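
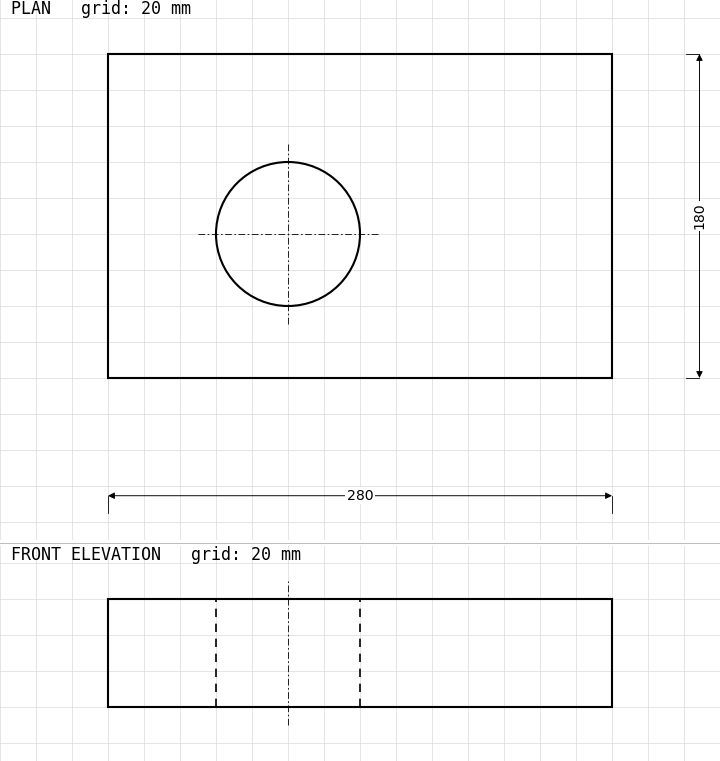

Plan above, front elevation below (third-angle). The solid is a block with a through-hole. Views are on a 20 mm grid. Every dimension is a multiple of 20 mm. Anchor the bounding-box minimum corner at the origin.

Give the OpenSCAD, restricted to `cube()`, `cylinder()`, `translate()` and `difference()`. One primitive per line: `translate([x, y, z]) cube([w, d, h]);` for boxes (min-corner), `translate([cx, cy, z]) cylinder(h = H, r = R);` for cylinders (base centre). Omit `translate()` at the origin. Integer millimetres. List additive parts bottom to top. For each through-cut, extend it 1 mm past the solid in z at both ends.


difference() {
  cube([280, 180, 60]);
  translate([100, 80, -1]) cylinder(h = 62, r = 40);
}


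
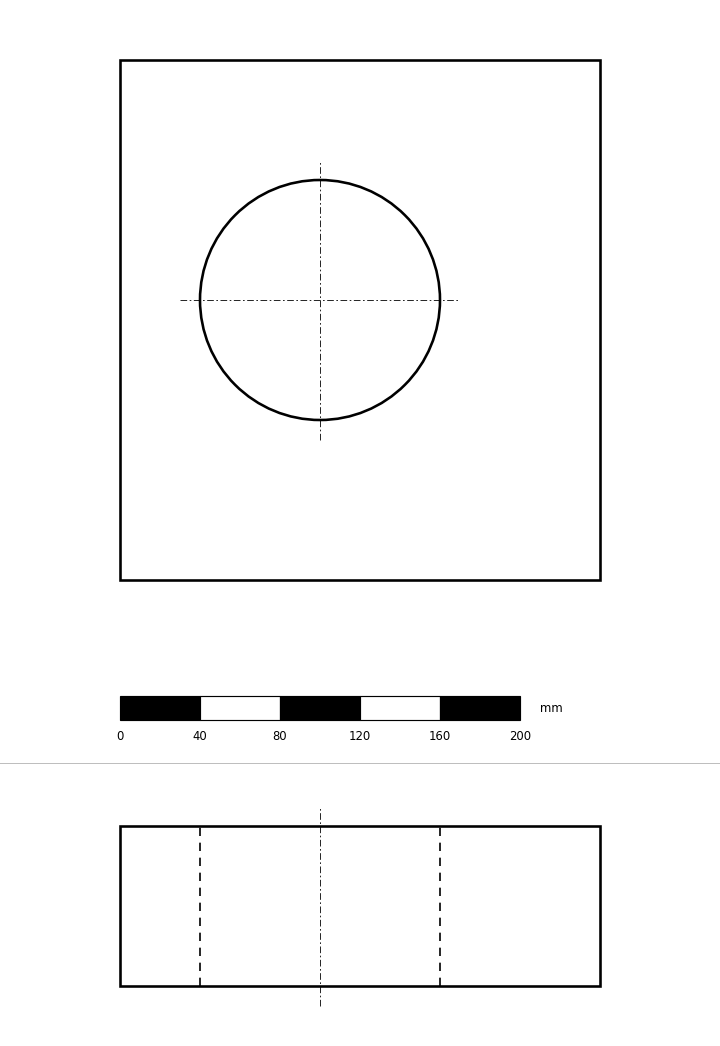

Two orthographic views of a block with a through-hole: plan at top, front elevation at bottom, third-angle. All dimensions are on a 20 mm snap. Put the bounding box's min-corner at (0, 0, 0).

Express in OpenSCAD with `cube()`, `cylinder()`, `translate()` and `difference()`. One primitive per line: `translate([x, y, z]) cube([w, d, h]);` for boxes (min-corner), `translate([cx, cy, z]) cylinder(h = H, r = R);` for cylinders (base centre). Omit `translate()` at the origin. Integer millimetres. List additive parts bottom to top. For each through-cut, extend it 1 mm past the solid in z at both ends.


difference() {
  cube([240, 260, 80]);
  translate([100, 140, -1]) cylinder(h = 82, r = 60);
}


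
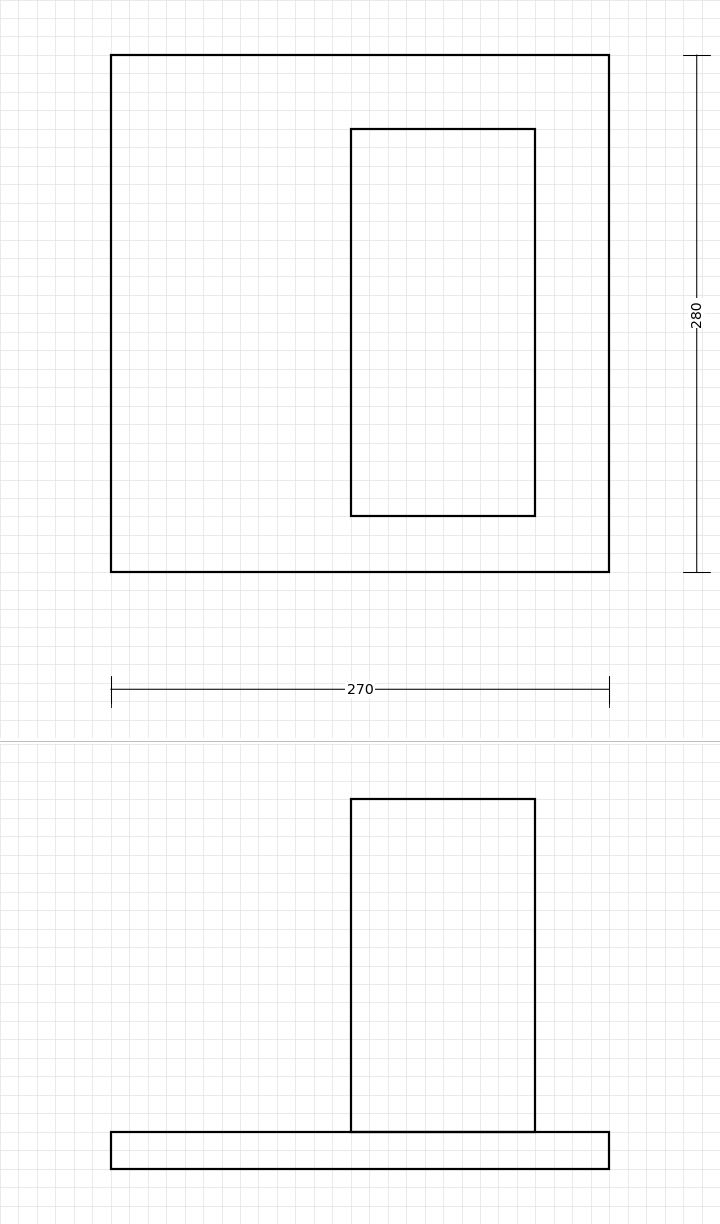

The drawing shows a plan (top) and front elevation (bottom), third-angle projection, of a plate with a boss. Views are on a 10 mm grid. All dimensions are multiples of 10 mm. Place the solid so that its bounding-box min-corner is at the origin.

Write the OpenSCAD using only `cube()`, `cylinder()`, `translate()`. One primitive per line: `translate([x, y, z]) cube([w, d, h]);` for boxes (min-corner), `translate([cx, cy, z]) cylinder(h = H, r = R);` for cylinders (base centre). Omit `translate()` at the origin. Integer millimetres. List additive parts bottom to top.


cube([270, 280, 20]);
translate([130, 30, 20]) cube([100, 210, 180]);


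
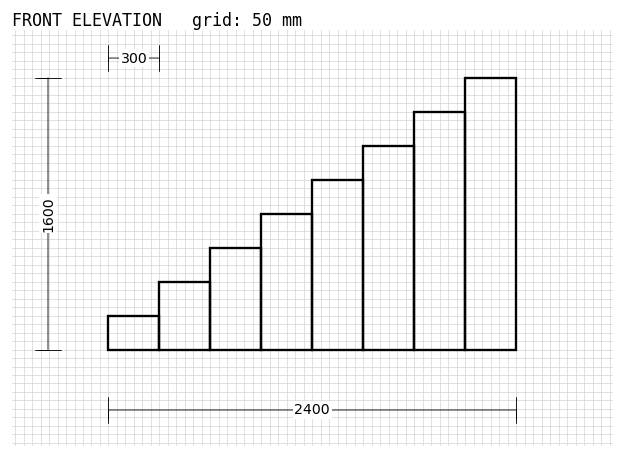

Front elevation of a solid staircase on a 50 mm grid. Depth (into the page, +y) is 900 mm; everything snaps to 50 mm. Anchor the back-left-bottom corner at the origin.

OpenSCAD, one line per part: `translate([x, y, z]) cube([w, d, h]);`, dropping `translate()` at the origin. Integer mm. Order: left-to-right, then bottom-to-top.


cube([300, 900, 200]);
translate([300, 0, 0]) cube([300, 900, 400]);
translate([600, 0, 0]) cube([300, 900, 600]);
translate([900, 0, 0]) cube([300, 900, 800]);
translate([1200, 0, 0]) cube([300, 900, 1000]);
translate([1500, 0, 0]) cube([300, 900, 1200]);
translate([1800, 0, 0]) cube([300, 900, 1400]);
translate([2100, 0, 0]) cube([300, 900, 1600]);


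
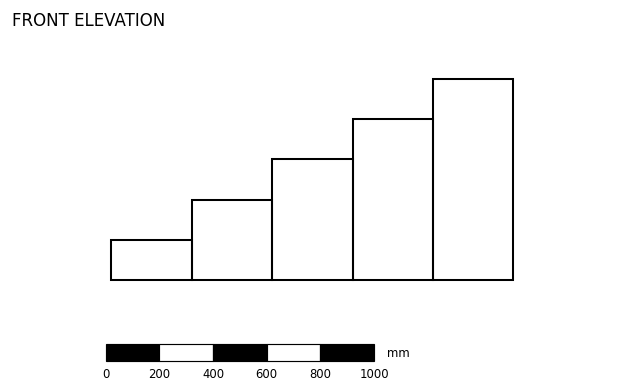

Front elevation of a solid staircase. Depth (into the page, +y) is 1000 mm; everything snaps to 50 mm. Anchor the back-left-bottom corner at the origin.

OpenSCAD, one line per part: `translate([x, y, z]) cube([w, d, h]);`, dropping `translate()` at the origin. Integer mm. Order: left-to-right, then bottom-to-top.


cube([300, 1000, 150]);
translate([300, 0, 0]) cube([300, 1000, 300]);
translate([600, 0, 0]) cube([300, 1000, 450]);
translate([900, 0, 0]) cube([300, 1000, 600]);
translate([1200, 0, 0]) cube([300, 1000, 750]);


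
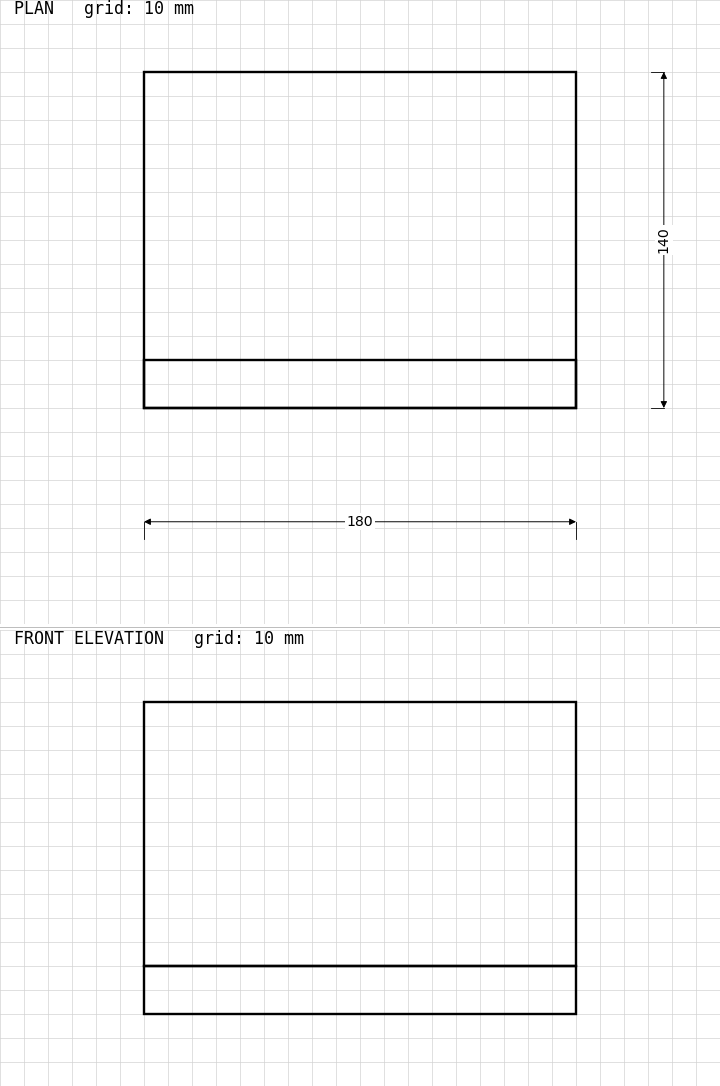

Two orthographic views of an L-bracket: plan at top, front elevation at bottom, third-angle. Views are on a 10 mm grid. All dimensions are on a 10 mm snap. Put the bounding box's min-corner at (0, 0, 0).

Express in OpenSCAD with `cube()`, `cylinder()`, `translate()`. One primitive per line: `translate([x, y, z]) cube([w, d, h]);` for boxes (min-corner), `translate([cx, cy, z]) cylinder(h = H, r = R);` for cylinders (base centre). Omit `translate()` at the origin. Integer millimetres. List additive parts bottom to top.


cube([180, 140, 20]);
translate([0, 0, 20]) cube([180, 20, 110]);


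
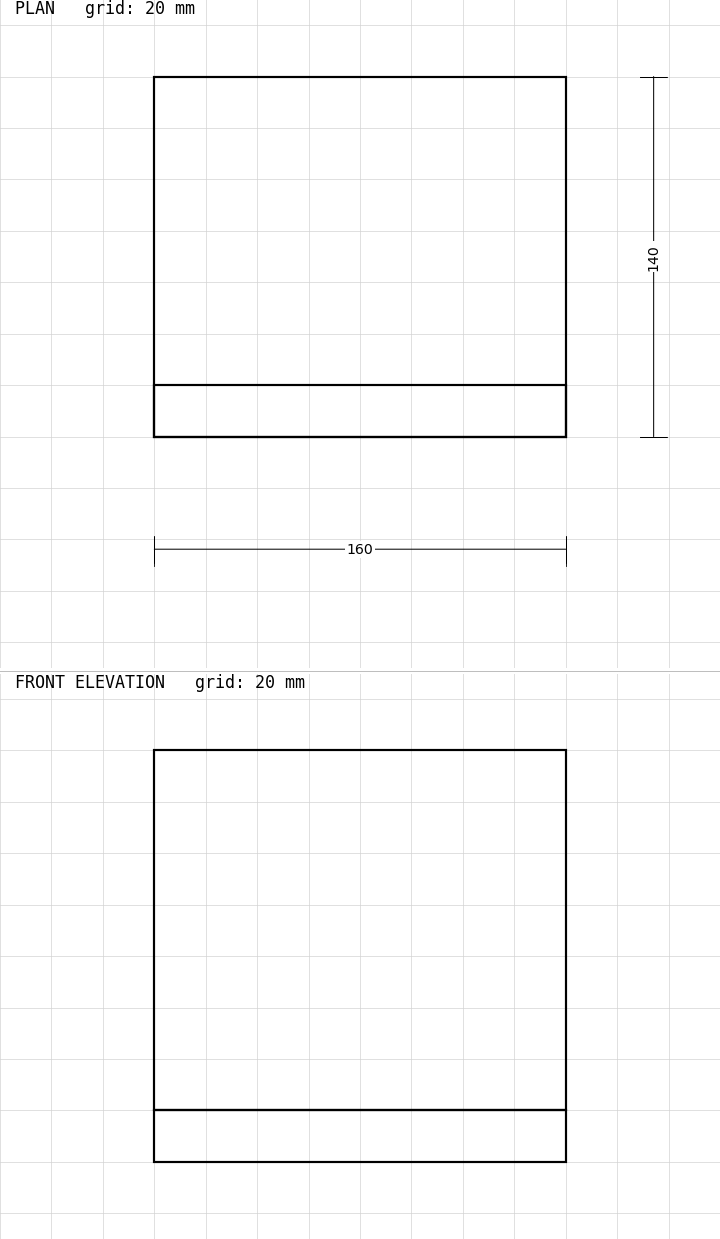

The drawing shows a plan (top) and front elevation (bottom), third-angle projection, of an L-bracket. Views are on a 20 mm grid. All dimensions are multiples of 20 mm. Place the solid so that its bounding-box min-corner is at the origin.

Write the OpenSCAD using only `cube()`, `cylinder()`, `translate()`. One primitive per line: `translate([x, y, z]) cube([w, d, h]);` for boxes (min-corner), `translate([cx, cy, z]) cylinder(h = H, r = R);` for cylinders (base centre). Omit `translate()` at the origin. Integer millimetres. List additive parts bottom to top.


cube([160, 140, 20]);
translate([0, 0, 20]) cube([160, 20, 140]);


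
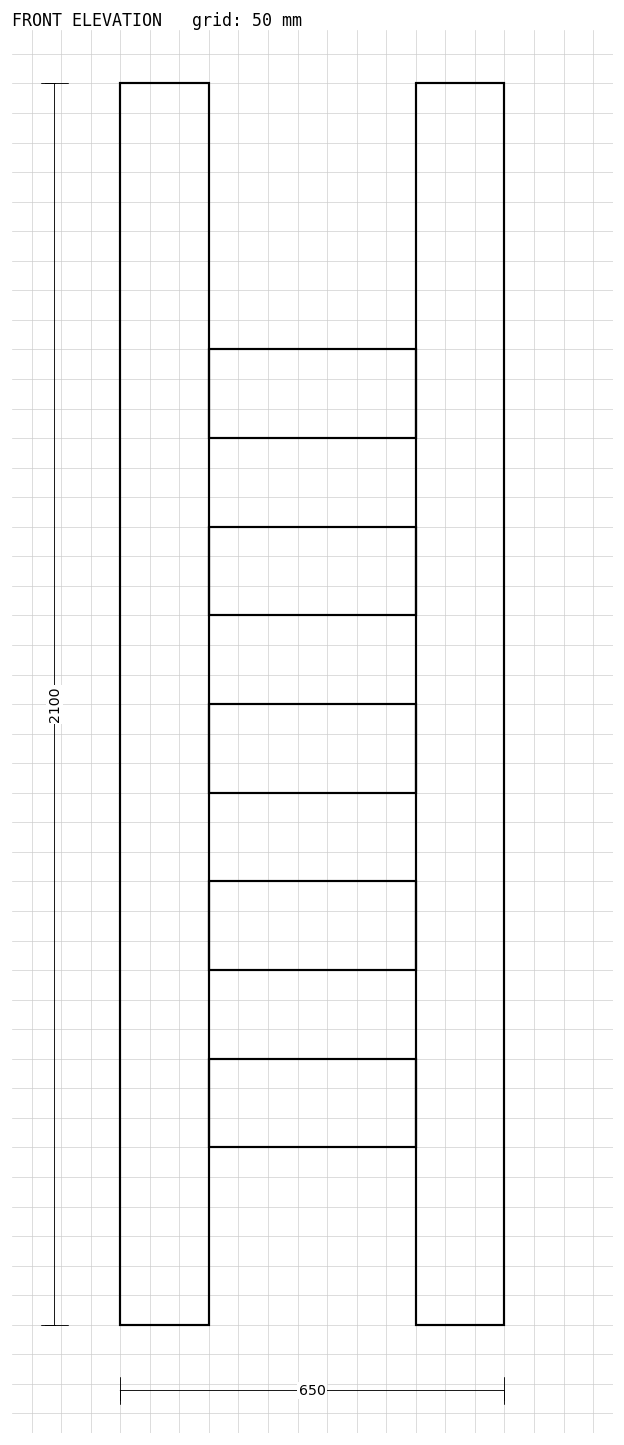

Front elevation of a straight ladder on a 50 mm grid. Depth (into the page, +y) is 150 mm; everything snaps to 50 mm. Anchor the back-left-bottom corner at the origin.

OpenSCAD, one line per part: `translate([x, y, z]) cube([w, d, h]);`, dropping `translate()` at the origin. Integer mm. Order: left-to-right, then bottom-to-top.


cube([150, 150, 2100]);
translate([150, 0, 300]) cube([350, 150, 150]);
translate([150, 0, 600]) cube([350, 150, 150]);
translate([150, 0, 900]) cube([350, 150, 150]);
translate([150, 0, 1200]) cube([350, 150, 150]);
translate([150, 0, 1500]) cube([350, 150, 150]);
translate([500, 0, 0]) cube([150, 150, 2100]);


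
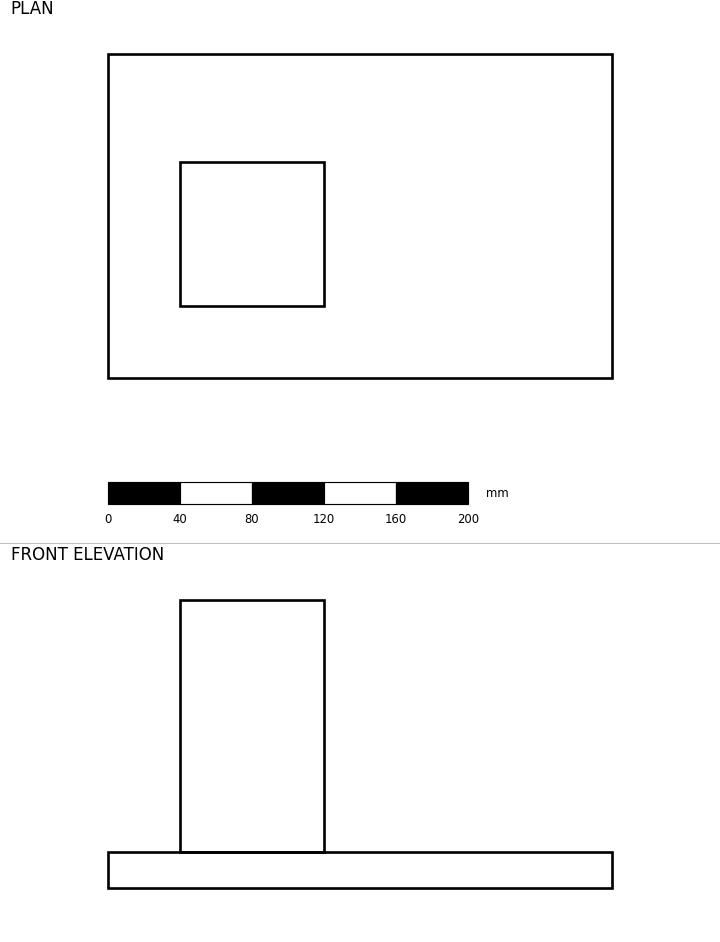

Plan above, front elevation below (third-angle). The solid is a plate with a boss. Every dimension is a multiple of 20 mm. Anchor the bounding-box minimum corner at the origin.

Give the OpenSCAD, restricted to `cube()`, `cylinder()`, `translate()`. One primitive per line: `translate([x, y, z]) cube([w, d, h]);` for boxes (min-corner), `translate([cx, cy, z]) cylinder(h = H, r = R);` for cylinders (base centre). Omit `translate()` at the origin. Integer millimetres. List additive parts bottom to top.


cube([280, 180, 20]);
translate([40, 40, 20]) cube([80, 80, 140]);


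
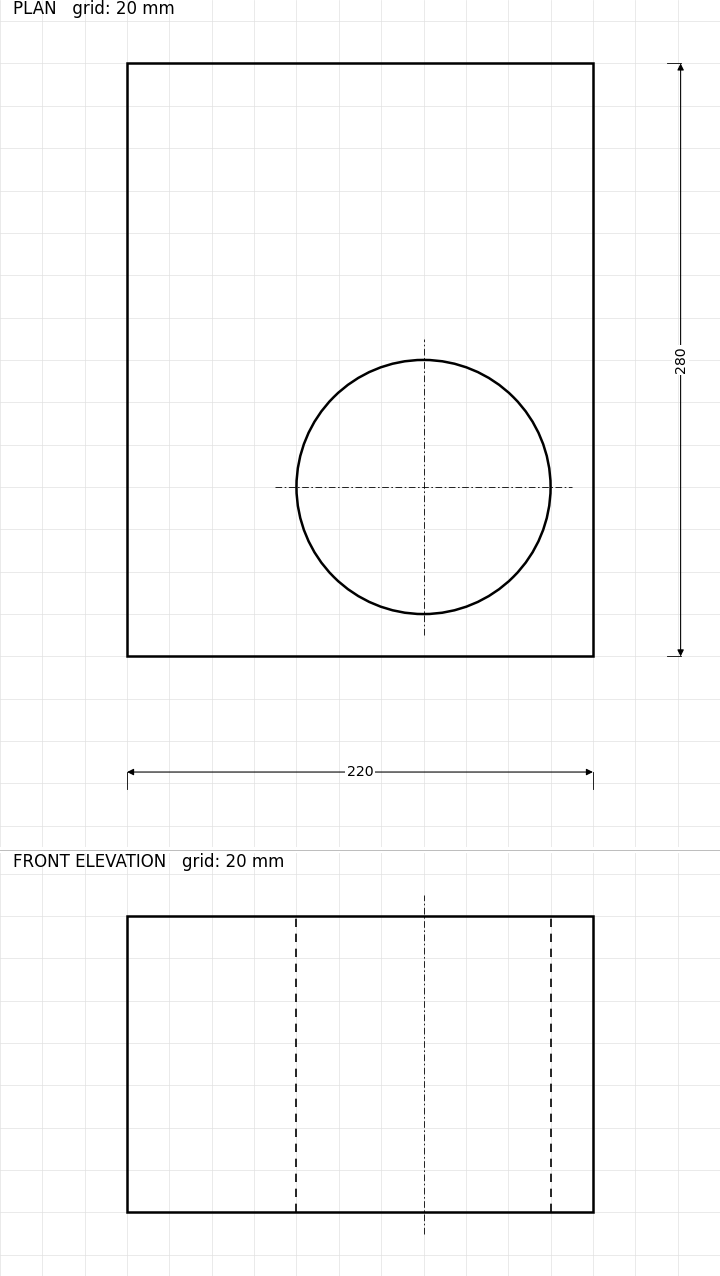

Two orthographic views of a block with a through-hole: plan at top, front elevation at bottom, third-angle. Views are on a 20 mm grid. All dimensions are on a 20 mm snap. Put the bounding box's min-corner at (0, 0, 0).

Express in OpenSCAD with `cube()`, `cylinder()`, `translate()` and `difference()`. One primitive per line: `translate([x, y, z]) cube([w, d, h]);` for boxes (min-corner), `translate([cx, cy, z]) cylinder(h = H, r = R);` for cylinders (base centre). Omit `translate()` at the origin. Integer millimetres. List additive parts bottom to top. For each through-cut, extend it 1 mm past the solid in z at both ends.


difference() {
  cube([220, 280, 140]);
  translate([140, 80, -1]) cylinder(h = 142, r = 60);
}


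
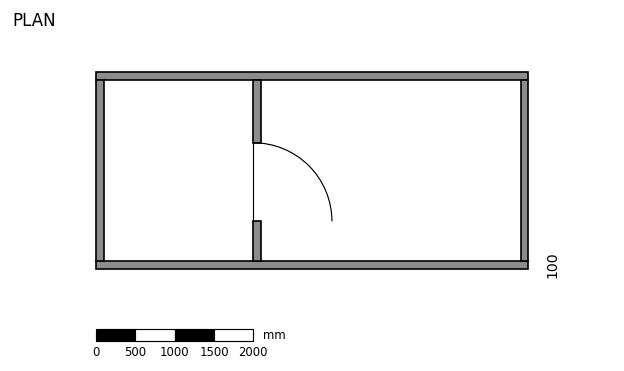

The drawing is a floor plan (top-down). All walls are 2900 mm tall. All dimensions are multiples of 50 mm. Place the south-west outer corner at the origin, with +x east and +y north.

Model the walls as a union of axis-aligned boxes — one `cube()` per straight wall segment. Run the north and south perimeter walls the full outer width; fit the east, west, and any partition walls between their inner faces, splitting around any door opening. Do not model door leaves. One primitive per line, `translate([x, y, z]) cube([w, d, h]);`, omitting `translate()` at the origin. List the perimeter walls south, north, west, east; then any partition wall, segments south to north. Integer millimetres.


cube([5500, 100, 2900]);
translate([0, 2400, 0]) cube([5500, 100, 2900]);
translate([0, 100, 0]) cube([100, 2300, 2900]);
translate([5400, 100, 0]) cube([100, 2300, 2900]);
translate([2000, 100, 0]) cube([100, 500, 2900]);
translate([2000, 1600, 0]) cube([100, 800, 2900]);


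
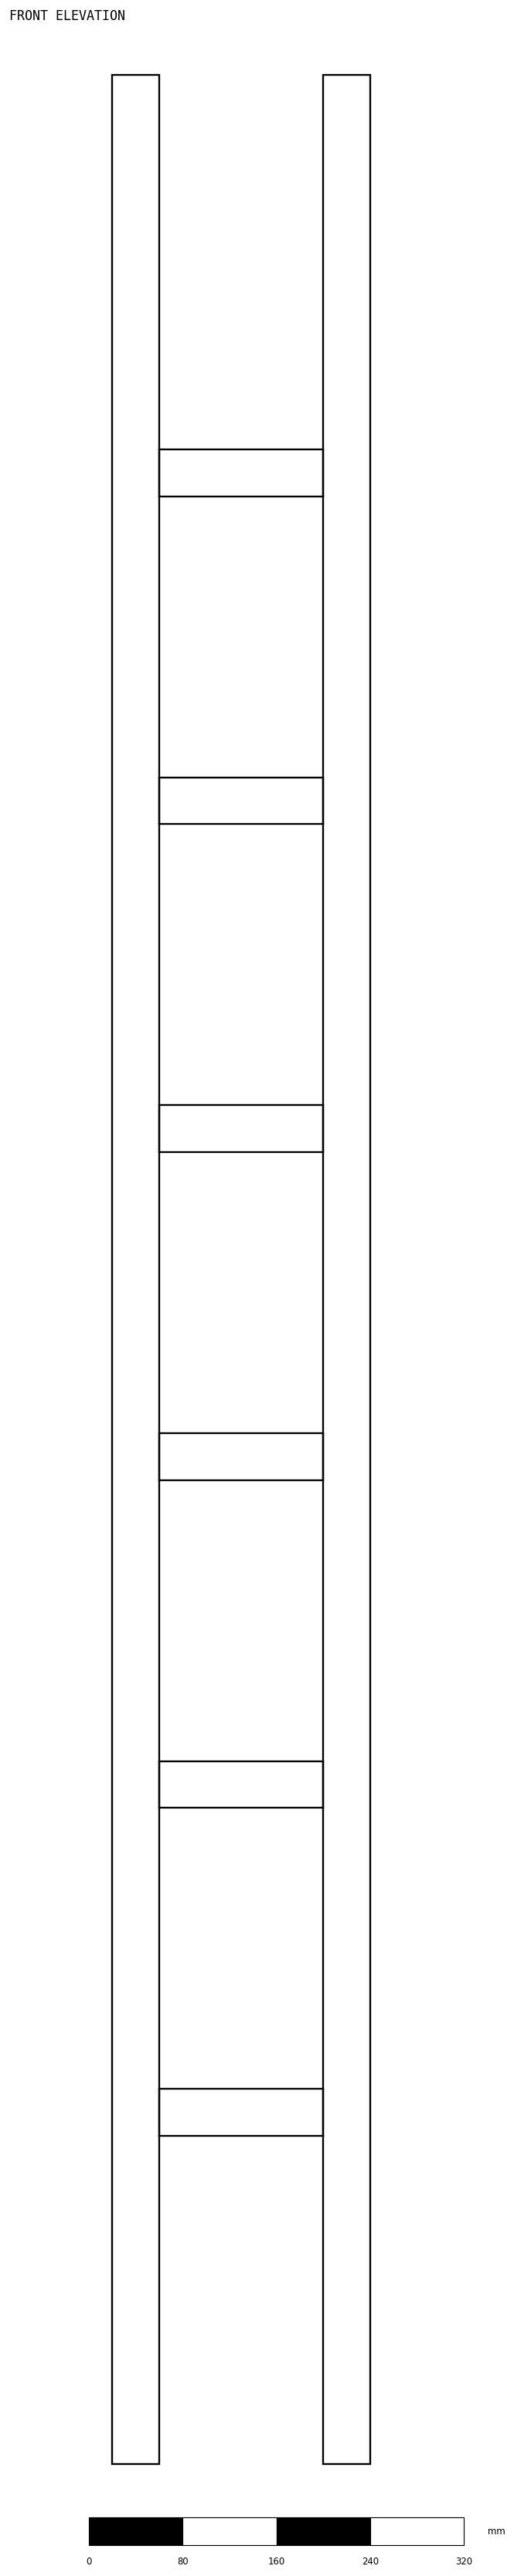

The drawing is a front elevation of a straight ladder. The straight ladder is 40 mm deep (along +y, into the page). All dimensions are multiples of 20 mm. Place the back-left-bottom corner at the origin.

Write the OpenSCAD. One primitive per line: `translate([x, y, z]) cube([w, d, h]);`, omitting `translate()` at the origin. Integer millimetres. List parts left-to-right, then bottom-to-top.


cube([40, 40, 2040]);
translate([40, 0, 280]) cube([140, 40, 40]);
translate([40, 0, 560]) cube([140, 40, 40]);
translate([40, 0, 840]) cube([140, 40, 40]);
translate([40, 0, 1120]) cube([140, 40, 40]);
translate([40, 0, 1400]) cube([140, 40, 40]);
translate([40, 0, 1680]) cube([140, 40, 40]);
translate([180, 0, 0]) cube([40, 40, 2040]);


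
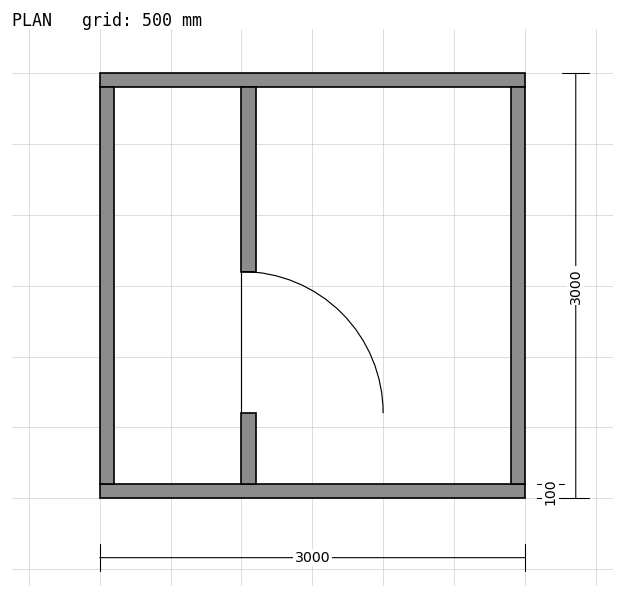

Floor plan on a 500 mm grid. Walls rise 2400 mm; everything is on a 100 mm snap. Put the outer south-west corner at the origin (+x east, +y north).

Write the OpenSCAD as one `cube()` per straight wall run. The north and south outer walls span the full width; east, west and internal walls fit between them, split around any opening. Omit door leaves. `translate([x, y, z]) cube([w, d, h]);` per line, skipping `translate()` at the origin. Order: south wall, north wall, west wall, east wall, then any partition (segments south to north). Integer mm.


cube([3000, 100, 2400]);
translate([0, 2900, 0]) cube([3000, 100, 2400]);
translate([0, 100, 0]) cube([100, 2800, 2400]);
translate([2900, 100, 0]) cube([100, 2800, 2400]);
translate([1000, 100, 0]) cube([100, 500, 2400]);
translate([1000, 1600, 0]) cube([100, 1300, 2400]);


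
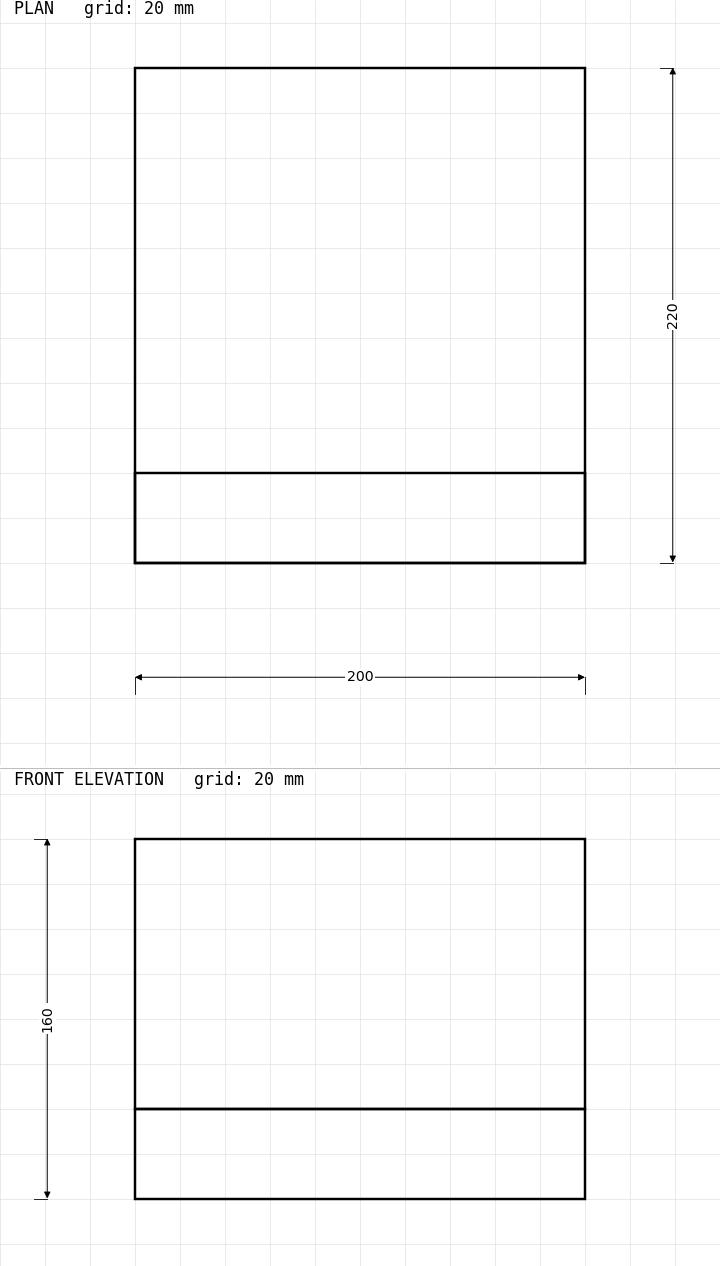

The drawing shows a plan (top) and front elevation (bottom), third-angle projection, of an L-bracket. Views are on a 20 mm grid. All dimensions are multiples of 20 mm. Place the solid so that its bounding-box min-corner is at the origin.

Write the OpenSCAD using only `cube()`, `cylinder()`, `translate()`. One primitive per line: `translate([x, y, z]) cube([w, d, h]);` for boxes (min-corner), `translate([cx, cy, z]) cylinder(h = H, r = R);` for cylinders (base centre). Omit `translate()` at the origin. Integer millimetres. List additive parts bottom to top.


cube([200, 220, 40]);
translate([0, 0, 40]) cube([200, 40, 120]);


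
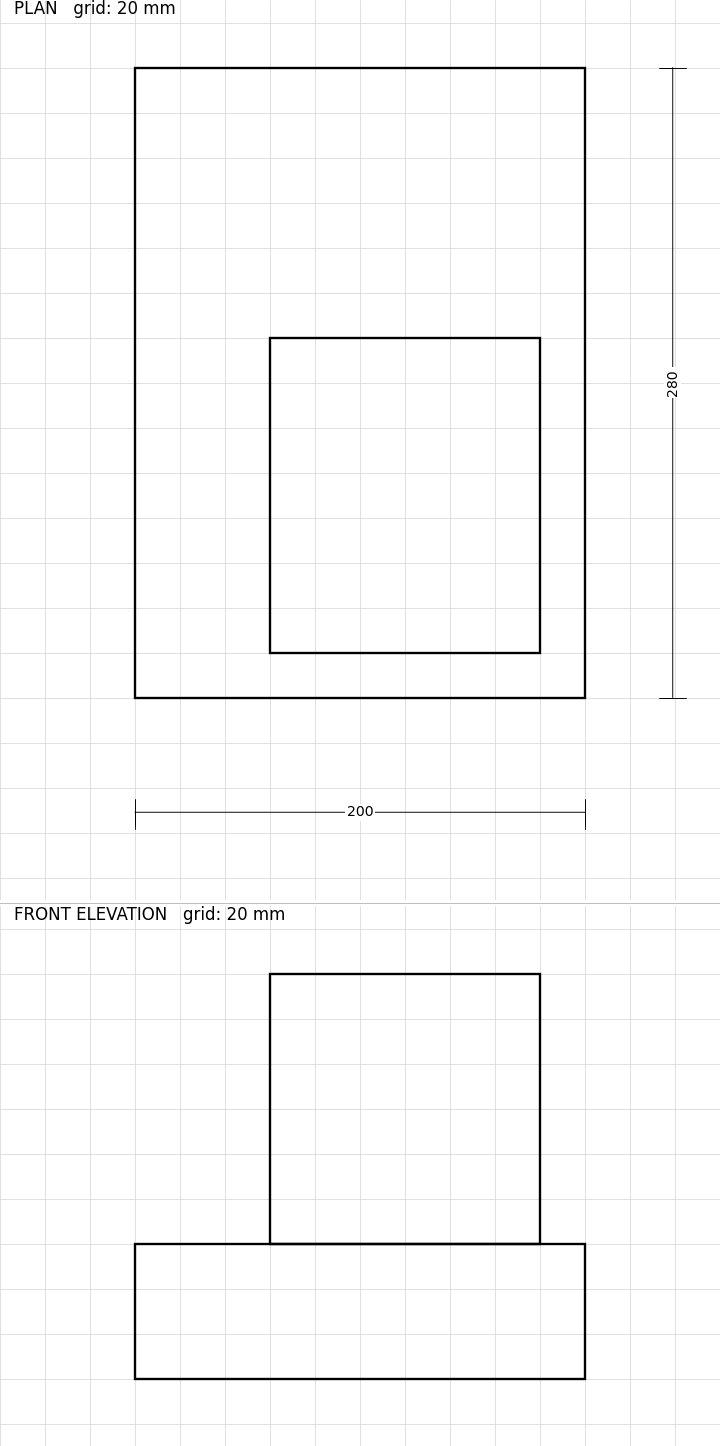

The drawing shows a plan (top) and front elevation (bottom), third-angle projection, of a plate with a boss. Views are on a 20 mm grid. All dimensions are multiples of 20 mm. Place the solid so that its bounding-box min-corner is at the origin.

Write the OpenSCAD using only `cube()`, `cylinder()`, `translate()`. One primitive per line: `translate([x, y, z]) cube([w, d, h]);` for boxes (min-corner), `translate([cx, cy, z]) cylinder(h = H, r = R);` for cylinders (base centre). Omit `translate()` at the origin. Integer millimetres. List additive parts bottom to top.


cube([200, 280, 60]);
translate([60, 20, 60]) cube([120, 140, 120]);


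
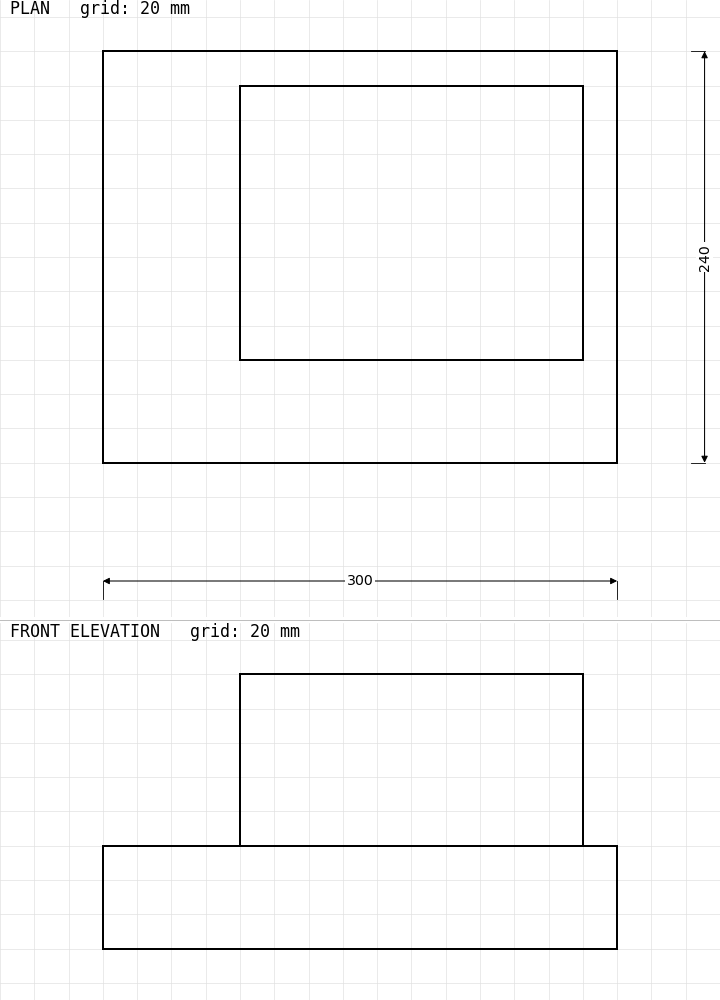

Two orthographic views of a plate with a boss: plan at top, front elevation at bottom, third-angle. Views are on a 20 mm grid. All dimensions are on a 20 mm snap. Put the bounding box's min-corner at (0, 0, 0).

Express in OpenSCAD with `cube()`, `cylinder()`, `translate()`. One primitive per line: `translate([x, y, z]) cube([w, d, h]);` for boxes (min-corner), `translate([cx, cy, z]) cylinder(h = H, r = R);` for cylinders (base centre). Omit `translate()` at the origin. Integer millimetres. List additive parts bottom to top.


cube([300, 240, 60]);
translate([80, 60, 60]) cube([200, 160, 100]);


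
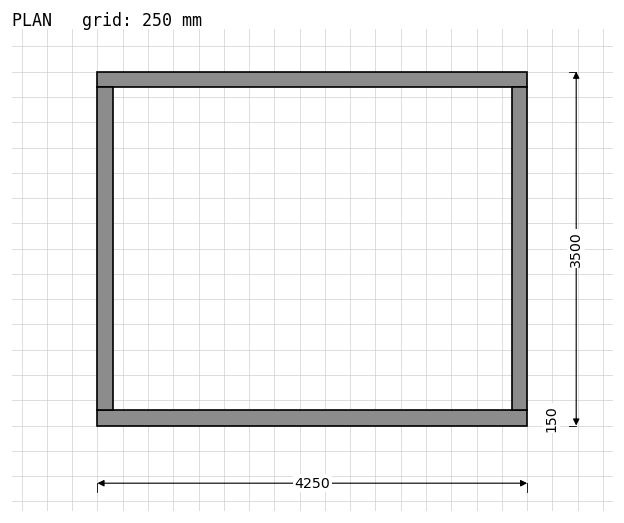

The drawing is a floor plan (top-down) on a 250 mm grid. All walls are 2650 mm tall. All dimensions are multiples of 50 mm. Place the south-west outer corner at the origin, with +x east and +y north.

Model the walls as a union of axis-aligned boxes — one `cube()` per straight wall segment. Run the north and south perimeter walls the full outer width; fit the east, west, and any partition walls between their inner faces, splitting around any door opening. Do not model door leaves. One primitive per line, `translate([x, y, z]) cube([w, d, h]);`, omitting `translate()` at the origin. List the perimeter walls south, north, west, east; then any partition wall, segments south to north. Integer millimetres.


cube([4250, 150, 2650]);
translate([0, 3350, 0]) cube([4250, 150, 2650]);
translate([0, 150, 0]) cube([150, 3200, 2650]);
translate([4100, 150, 0]) cube([150, 3200, 2650]);


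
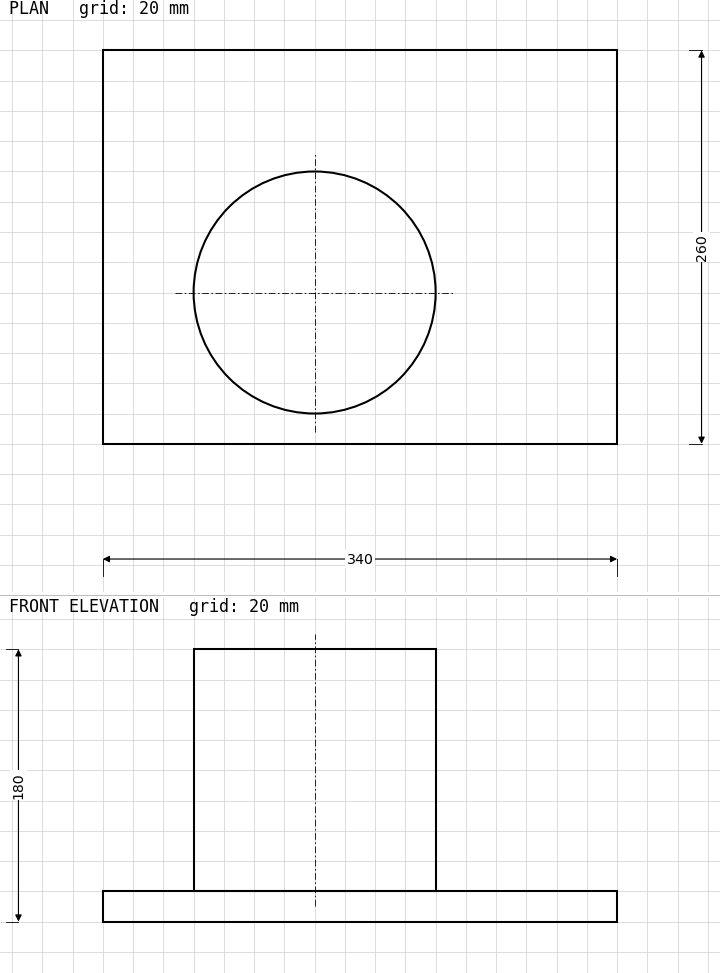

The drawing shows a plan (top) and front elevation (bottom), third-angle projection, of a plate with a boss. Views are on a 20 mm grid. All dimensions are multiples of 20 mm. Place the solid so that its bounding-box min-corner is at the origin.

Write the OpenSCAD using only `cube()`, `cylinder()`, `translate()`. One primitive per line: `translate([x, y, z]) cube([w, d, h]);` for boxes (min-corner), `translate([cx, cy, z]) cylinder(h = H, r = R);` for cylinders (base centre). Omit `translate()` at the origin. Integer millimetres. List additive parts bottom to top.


cube([340, 260, 20]);
translate([140, 100, 20]) cylinder(h = 160, r = 80);


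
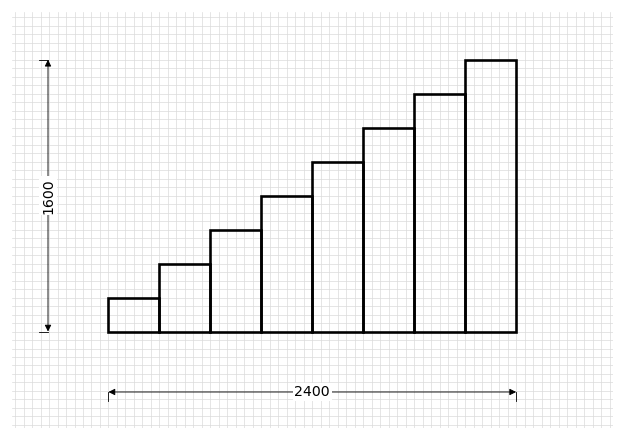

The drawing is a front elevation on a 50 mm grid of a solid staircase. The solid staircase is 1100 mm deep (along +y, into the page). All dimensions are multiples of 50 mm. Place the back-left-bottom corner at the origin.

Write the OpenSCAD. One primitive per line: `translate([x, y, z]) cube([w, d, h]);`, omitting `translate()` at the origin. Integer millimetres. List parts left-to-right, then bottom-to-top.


cube([300, 1100, 200]);
translate([300, 0, 0]) cube([300, 1100, 400]);
translate([600, 0, 0]) cube([300, 1100, 600]);
translate([900, 0, 0]) cube([300, 1100, 800]);
translate([1200, 0, 0]) cube([300, 1100, 1000]);
translate([1500, 0, 0]) cube([300, 1100, 1200]);
translate([1800, 0, 0]) cube([300, 1100, 1400]);
translate([2100, 0, 0]) cube([300, 1100, 1600]);


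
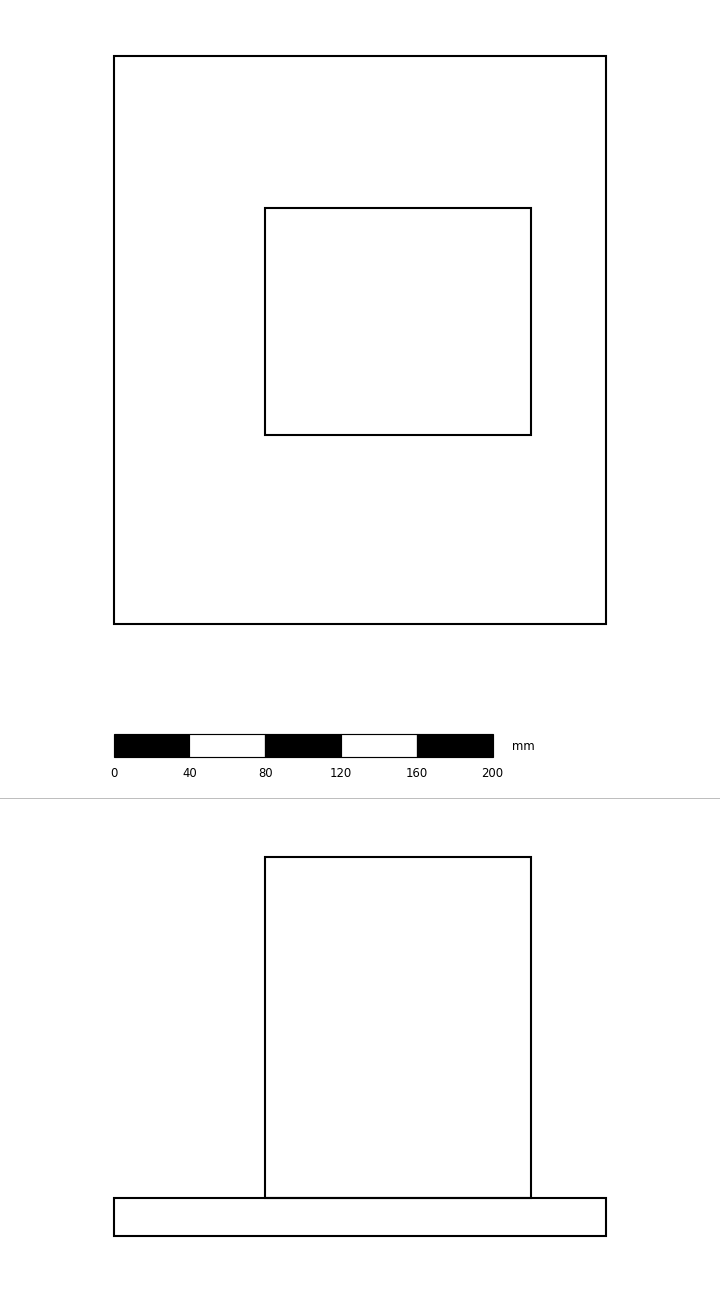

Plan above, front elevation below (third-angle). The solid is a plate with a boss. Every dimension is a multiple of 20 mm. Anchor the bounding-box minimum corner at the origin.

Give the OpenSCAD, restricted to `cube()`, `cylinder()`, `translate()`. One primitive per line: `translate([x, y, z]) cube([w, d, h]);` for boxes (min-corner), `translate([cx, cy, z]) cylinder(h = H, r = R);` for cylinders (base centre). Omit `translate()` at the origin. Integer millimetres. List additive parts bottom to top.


cube([260, 300, 20]);
translate([80, 100, 20]) cube([140, 120, 180]);


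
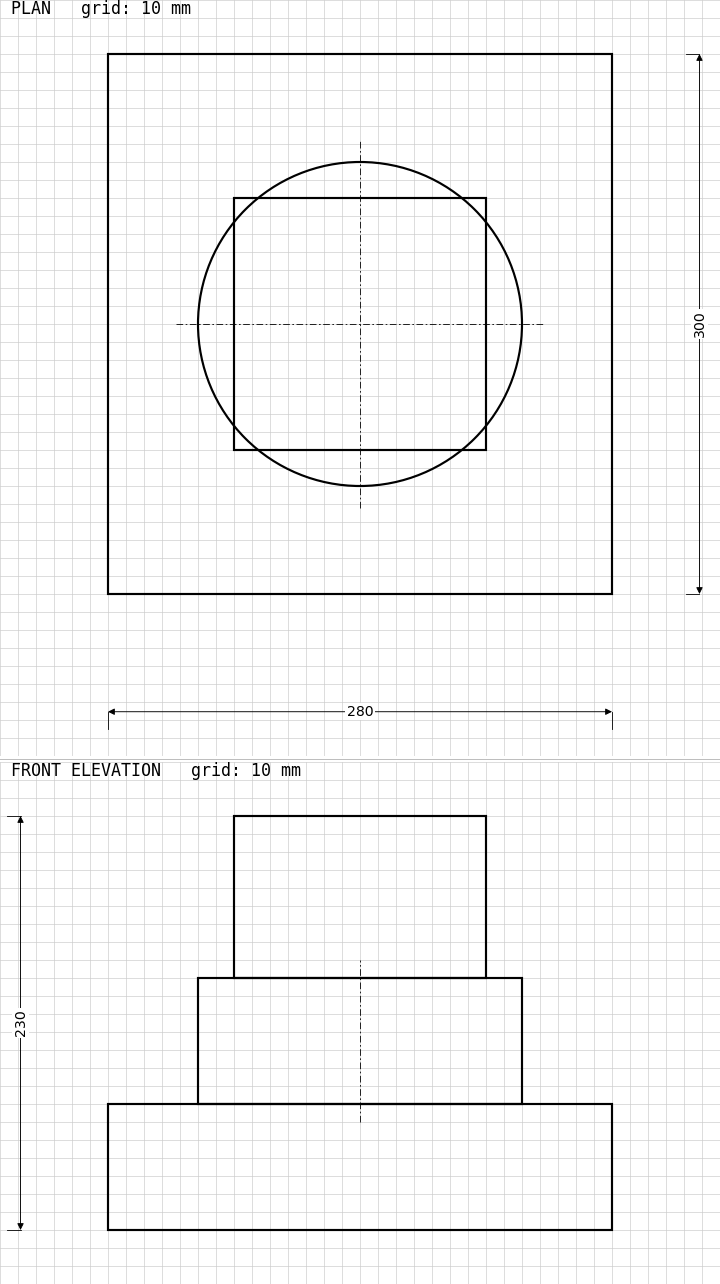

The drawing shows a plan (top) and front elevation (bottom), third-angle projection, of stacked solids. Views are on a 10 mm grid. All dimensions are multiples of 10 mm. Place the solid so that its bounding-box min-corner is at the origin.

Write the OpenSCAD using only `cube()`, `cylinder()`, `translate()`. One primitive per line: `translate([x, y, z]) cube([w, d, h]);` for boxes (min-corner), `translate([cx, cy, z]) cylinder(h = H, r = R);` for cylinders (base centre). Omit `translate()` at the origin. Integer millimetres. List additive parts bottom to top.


cube([280, 300, 70]);
translate([140, 150, 70]) cylinder(h = 70, r = 90);
translate([70, 80, 140]) cube([140, 140, 90]);


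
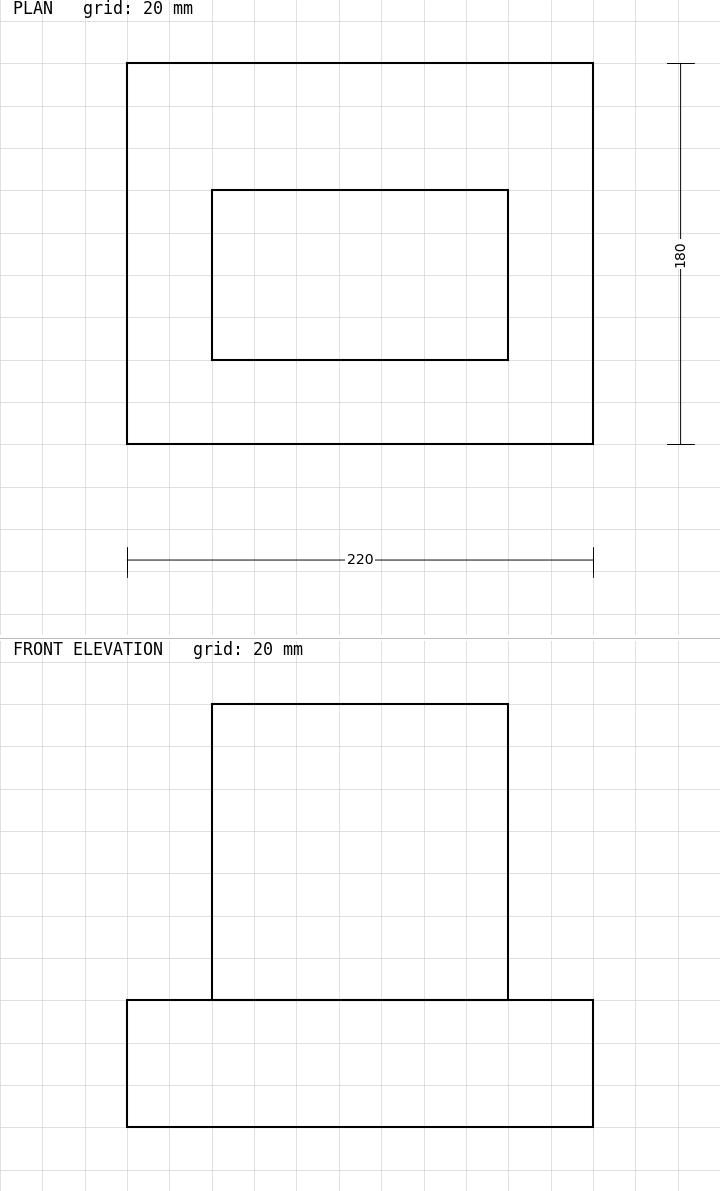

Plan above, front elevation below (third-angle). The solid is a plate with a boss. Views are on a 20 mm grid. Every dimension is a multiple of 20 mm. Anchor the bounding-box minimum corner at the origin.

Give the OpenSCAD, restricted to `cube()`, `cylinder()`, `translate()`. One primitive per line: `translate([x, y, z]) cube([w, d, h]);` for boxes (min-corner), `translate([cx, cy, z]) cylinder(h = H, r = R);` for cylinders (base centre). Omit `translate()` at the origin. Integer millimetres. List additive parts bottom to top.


cube([220, 180, 60]);
translate([40, 40, 60]) cube([140, 80, 140]);


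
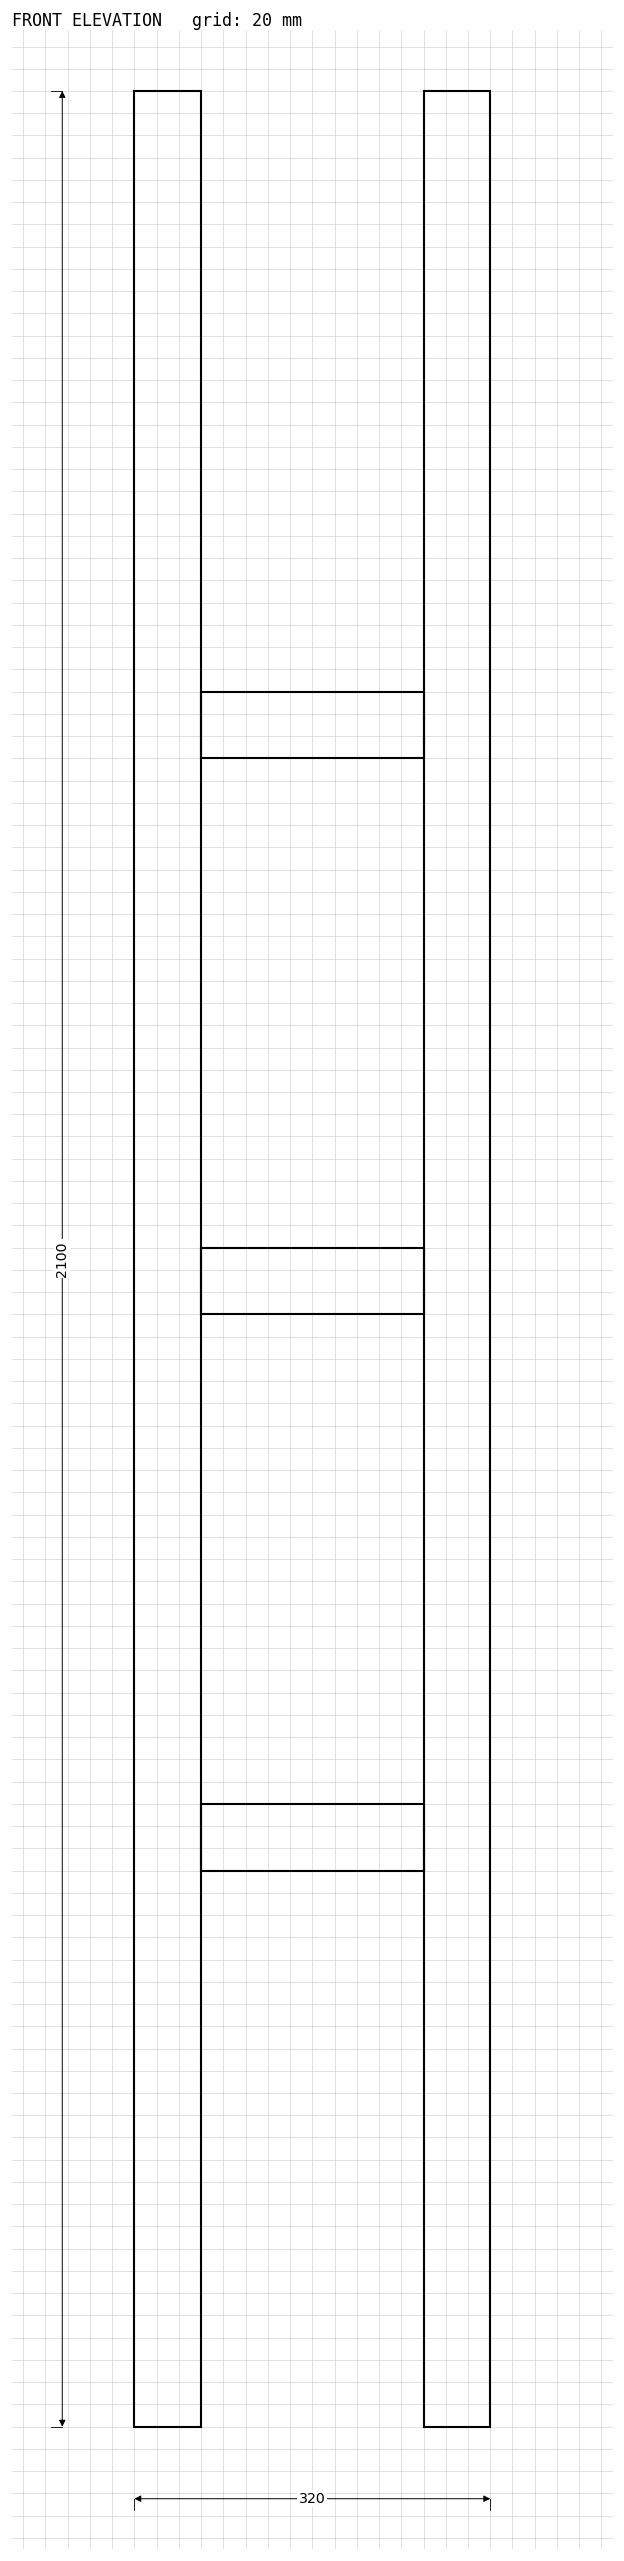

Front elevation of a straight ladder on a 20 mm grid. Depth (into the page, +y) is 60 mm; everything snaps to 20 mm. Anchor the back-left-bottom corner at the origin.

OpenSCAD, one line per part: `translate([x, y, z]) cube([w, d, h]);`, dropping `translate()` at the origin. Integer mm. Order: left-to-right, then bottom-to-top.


cube([60, 60, 2100]);
translate([60, 0, 500]) cube([200, 60, 60]);
translate([60, 0, 1000]) cube([200, 60, 60]);
translate([60, 0, 1500]) cube([200, 60, 60]);
translate([260, 0, 0]) cube([60, 60, 2100]);


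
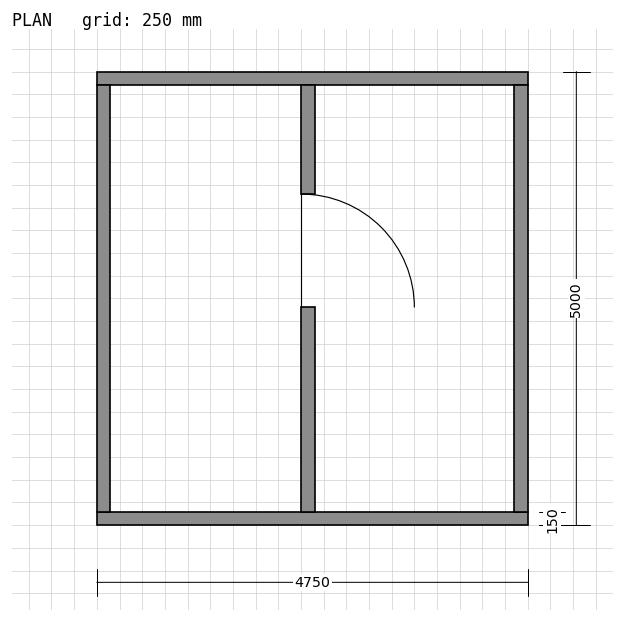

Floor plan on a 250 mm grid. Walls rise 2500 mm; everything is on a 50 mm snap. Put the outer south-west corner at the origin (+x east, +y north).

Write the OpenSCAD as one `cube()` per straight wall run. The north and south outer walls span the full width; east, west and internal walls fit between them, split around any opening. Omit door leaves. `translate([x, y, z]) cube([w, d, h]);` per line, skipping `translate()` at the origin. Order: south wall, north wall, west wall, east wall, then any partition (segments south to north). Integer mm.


cube([4750, 150, 2500]);
translate([0, 4850, 0]) cube([4750, 150, 2500]);
translate([0, 150, 0]) cube([150, 4700, 2500]);
translate([4600, 150, 0]) cube([150, 4700, 2500]);
translate([2250, 150, 0]) cube([150, 2250, 2500]);
translate([2250, 3650, 0]) cube([150, 1200, 2500]);


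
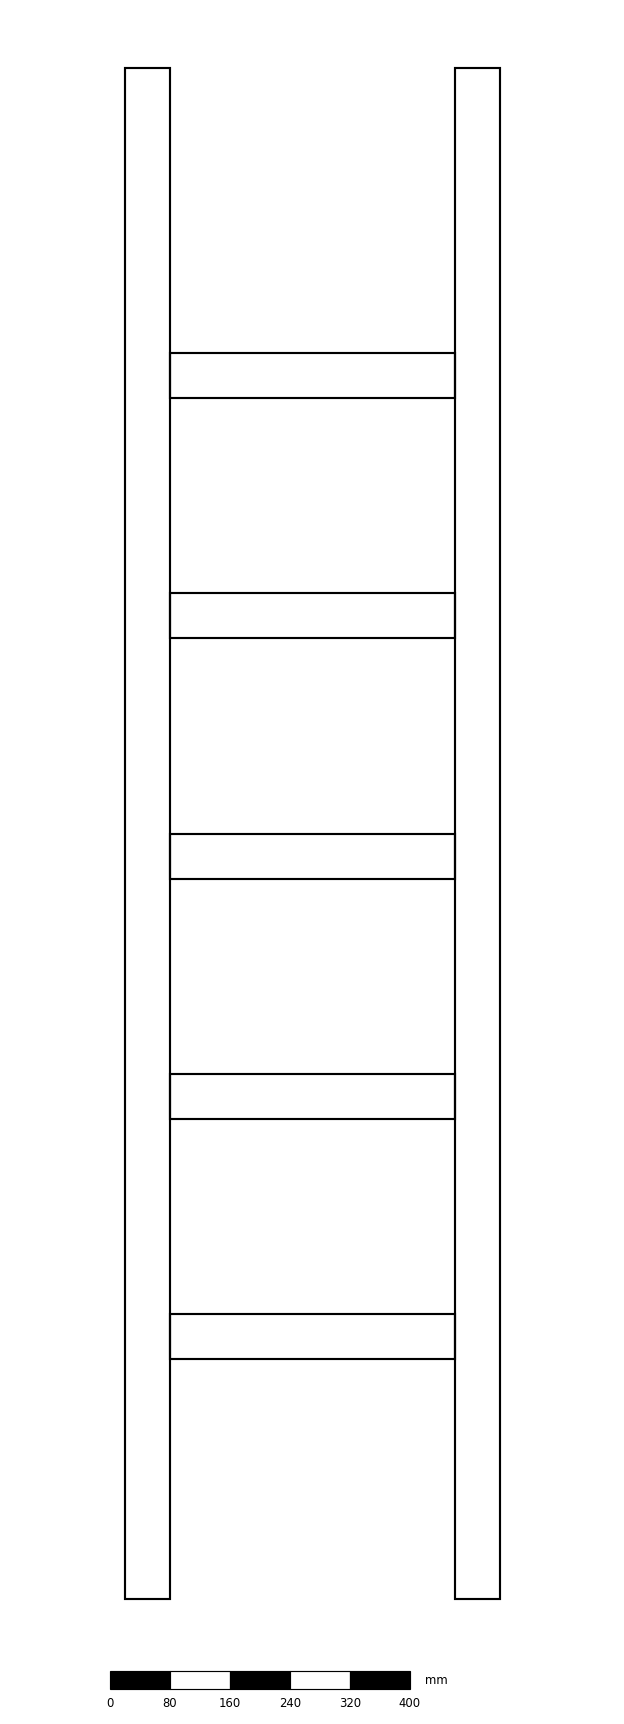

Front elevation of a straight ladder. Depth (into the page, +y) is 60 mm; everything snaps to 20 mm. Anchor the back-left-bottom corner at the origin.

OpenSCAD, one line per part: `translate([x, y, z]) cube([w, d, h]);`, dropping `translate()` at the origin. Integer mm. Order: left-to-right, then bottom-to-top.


cube([60, 60, 2040]);
translate([60, 0, 320]) cube([380, 60, 60]);
translate([60, 0, 640]) cube([380, 60, 60]);
translate([60, 0, 960]) cube([380, 60, 60]);
translate([60, 0, 1280]) cube([380, 60, 60]);
translate([60, 0, 1600]) cube([380, 60, 60]);
translate([440, 0, 0]) cube([60, 60, 2040]);


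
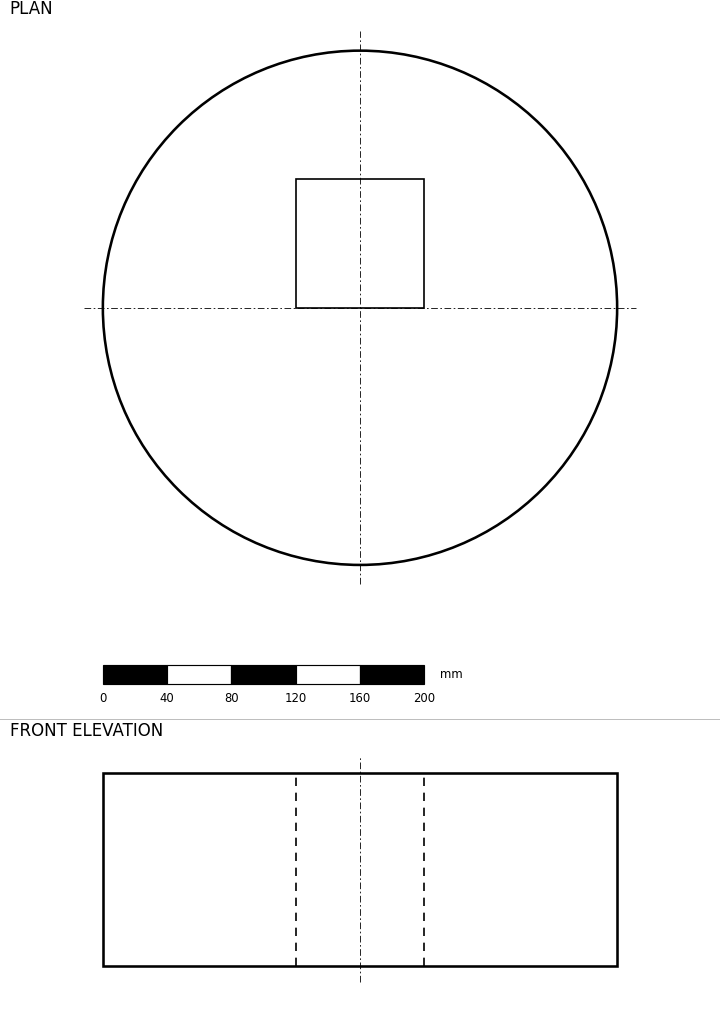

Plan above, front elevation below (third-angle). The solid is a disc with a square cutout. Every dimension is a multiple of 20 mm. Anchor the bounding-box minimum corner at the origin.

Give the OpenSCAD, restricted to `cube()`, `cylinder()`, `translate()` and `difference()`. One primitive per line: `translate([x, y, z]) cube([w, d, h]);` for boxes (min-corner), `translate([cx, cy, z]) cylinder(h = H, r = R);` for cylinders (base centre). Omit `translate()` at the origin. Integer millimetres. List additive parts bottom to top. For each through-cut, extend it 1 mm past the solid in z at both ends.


difference() {
  translate([160, 160, 0]) cylinder(h = 120, r = 160);
  translate([120, 160, -1]) cube([80, 80, 122]);
}


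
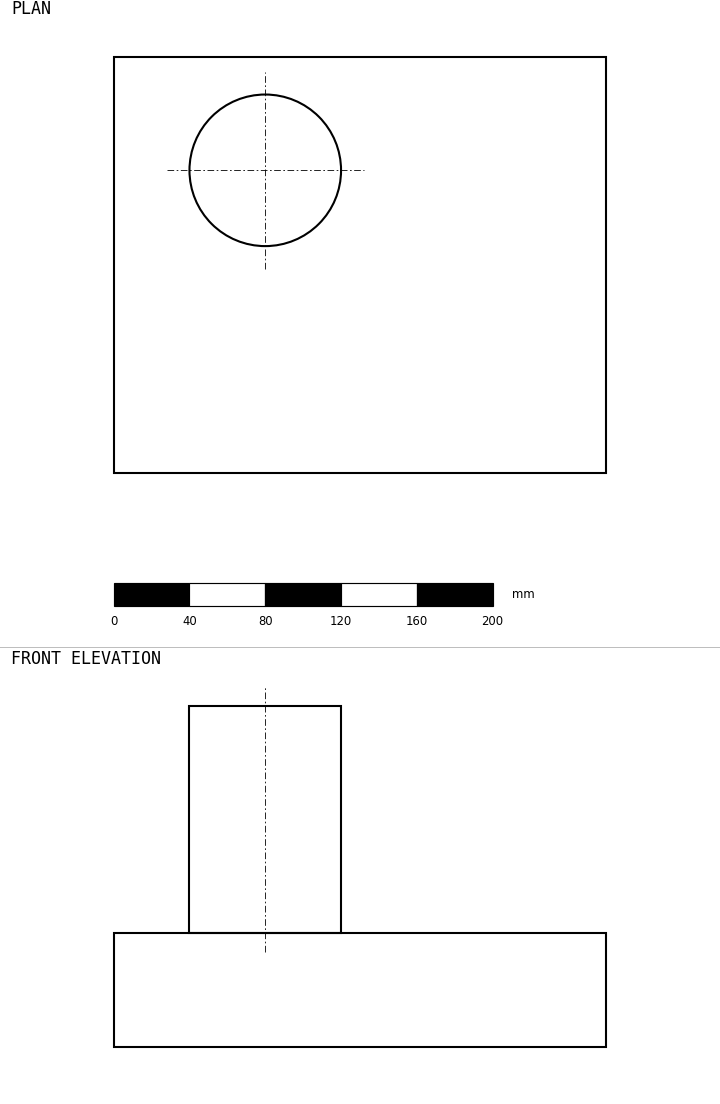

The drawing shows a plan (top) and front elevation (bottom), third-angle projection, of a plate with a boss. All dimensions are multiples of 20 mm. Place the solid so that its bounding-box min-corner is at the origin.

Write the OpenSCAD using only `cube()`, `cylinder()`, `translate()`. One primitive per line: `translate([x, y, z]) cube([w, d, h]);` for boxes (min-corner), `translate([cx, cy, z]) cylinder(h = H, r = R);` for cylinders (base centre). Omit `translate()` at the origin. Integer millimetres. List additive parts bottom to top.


cube([260, 220, 60]);
translate([80, 160, 60]) cylinder(h = 120, r = 40);


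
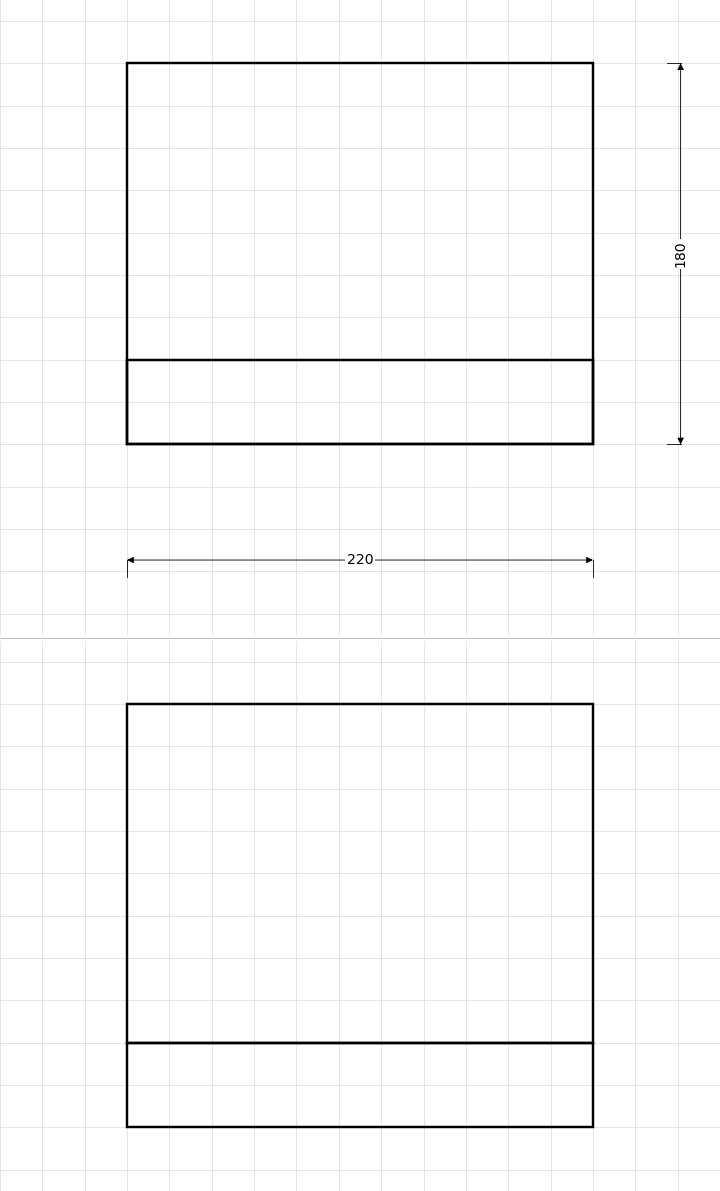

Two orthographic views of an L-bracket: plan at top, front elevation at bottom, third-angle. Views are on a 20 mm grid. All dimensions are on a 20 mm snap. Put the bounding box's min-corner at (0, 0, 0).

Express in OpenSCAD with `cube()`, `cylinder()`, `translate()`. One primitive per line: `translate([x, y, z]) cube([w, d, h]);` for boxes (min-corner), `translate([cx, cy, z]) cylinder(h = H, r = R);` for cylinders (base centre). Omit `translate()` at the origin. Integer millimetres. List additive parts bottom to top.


cube([220, 180, 40]);
translate([0, 0, 40]) cube([220, 40, 160]);


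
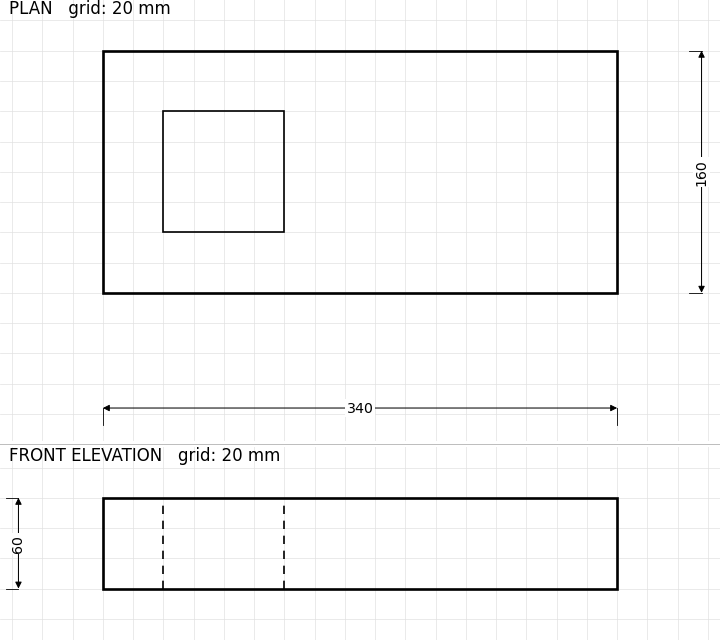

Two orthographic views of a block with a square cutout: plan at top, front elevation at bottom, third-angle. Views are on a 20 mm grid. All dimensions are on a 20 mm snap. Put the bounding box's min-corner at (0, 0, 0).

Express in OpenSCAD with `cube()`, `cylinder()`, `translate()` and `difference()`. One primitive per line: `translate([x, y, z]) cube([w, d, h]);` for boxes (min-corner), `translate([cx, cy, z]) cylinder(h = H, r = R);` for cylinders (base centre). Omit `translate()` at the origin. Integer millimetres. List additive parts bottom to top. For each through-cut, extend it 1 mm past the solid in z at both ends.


difference() {
  cube([340, 160, 60]);
  translate([40, 40, -1]) cube([80, 80, 62]);
}


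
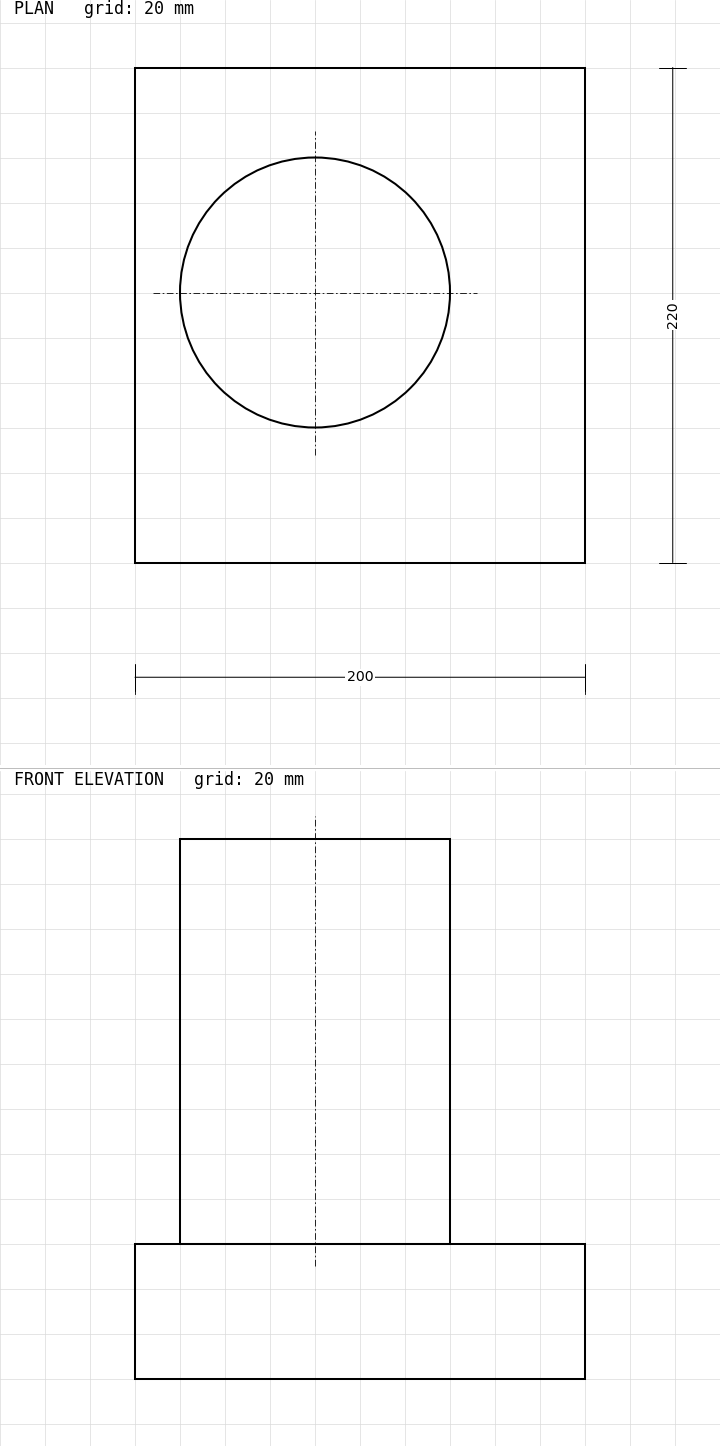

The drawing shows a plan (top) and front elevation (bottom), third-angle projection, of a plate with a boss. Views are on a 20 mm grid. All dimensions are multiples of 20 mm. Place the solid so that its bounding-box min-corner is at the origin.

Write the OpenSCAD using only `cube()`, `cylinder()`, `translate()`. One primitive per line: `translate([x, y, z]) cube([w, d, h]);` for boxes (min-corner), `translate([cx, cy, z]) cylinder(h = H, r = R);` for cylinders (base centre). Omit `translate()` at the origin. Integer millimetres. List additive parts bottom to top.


cube([200, 220, 60]);
translate([80, 120, 60]) cylinder(h = 180, r = 60);


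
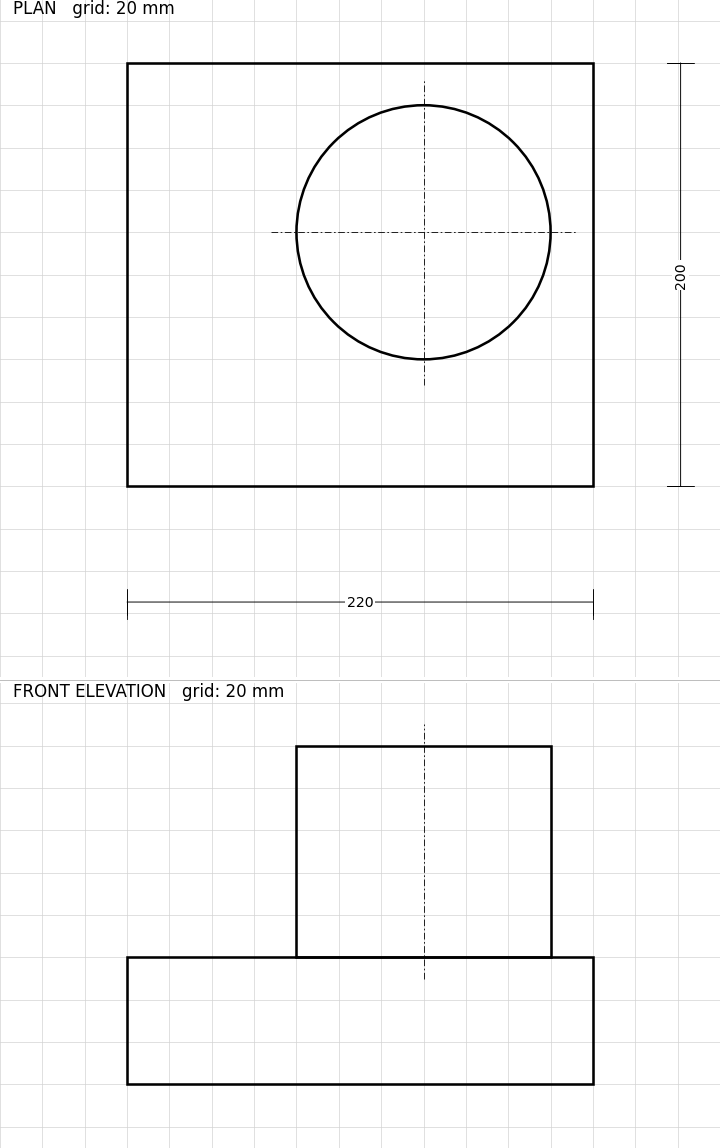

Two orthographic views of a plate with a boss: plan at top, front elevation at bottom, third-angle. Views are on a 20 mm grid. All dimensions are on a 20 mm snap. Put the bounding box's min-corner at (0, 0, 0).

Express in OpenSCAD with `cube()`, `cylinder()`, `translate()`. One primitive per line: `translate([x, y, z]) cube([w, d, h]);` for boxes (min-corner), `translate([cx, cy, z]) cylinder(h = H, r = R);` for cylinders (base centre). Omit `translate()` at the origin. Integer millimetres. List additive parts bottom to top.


cube([220, 200, 60]);
translate([140, 120, 60]) cylinder(h = 100, r = 60);
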